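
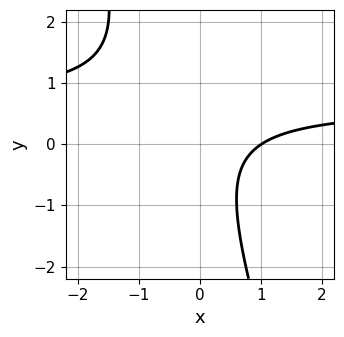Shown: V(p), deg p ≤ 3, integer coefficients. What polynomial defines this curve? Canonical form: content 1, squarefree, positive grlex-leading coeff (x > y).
3*x*y + y^2 - 2*x + 2

Degree: the shape is more complex than any degree-1 curve, so deg p = 2.
From the visible intercepts: no y-intercept at any integer in the box; it meets the x-axis at x = 1 (among the integer gridlines).
Putting this together gives p.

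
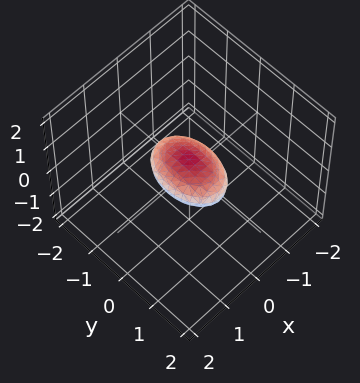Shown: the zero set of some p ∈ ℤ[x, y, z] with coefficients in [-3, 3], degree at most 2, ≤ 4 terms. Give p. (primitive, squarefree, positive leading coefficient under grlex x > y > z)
2*x^2 + y^2 + 3*z^2 - 1

First, deg p = 2. Bounded and convex; a quadric.
Then, symmetries: it's symmetric under x → −x, forcing even powers of x; it's symmetric under y → −y, forcing even powers of y; mirror symmetry z ↦ −z ⇒ only even powers of z.
Then, from the axis intercepts and sections: among the integer gridlines, it crosses the y-axis at y ∈ {-1, 1}.
Finally, together with the visible shape, these determine p as stated.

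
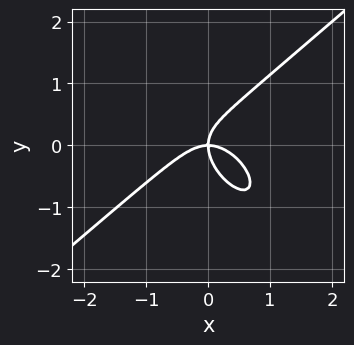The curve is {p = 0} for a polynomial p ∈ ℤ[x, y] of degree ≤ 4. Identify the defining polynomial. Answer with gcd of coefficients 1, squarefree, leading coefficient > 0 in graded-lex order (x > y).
2*x^3 - x*y^2 - 2*y^3 + 2*x*y

(a) The degree is 3 — no degree-2 curve has this shape.
(b) From the axis intercepts and sections: it crosses the x-axis at the gridline x = 0; one y-axis crossing is at y = 0.
(c) Together with the visible shape, these determine p as stated.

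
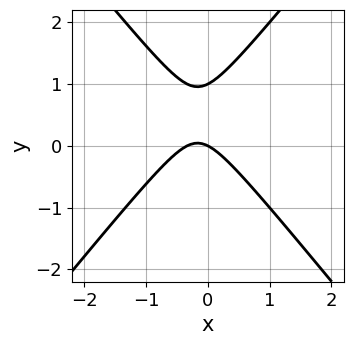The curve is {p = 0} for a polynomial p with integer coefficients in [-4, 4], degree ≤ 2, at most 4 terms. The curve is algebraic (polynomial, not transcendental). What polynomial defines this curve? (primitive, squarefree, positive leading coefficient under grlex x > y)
3*x^2 - 2*y^2 + x + 2*y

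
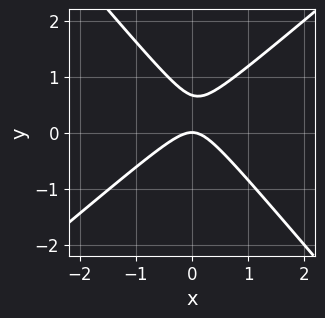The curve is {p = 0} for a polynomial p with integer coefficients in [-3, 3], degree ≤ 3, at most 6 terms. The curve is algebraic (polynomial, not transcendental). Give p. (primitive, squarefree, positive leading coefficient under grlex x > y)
deg p = 2. The shape is more complex than any degree-1 curve.
From the visible intercepts: it meets the y-axis at y = 0 (among the integer gridlines); it meets the x-axis at x = 0 (among the integer gridlines).
These observations pin down the coefficients.

3*x^2 - x*y - 3*y^2 + 2*y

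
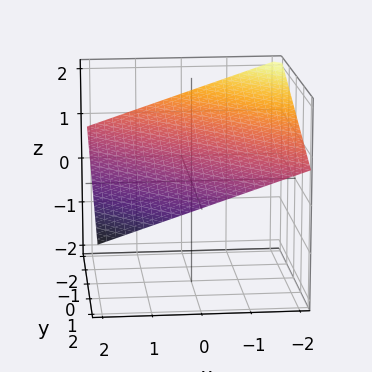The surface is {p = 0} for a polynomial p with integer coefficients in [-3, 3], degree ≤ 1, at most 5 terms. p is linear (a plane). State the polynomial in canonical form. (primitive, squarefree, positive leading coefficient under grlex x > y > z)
(a) deg p = 1. Every cross-section is a straight line — this is a plane.
(b) From the axis intercepts and sections: one y-axis crossing is at y = 2; it crosses the x-axis at the gridline x = 2.
(c) Matching integer coefficients to the picture gives p.

x + y + 3*z - 2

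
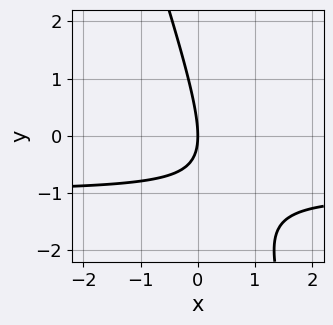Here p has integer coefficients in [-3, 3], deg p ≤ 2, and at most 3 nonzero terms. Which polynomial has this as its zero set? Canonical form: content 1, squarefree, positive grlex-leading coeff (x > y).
(a) Degree: the shape is more complex than any degree-1 curve, so deg p = 2.
(b) Reading off the gridlines: one x-axis crossing is at x = 0; it crosses the y-axis at the gridline y = 0.
(c) Matching integer coefficients to the picture gives p.

3*x*y + y^2 + 3*x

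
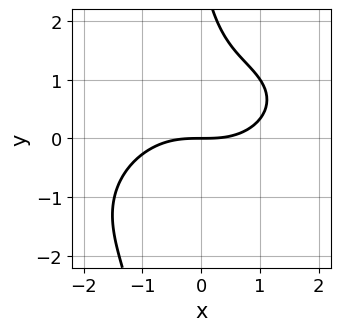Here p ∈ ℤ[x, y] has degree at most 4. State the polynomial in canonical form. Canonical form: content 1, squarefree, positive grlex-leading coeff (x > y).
x^3 - x^2*y + 2*x*y^2 + y^2 - 3*y

First, deg p = 3.
Next, from the visible intercepts: it meets the x-axis at x = 0 (among the integer gridlines); it meets the y-axis at y = 0 (among the integer gridlines).
Finally, assembling these constraints gives the stated polynomial.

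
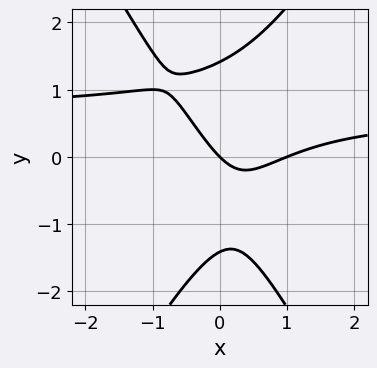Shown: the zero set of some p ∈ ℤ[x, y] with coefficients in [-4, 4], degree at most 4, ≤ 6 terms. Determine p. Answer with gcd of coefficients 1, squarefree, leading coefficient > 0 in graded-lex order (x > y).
3*x^2*y - y^3 - 2*x^2 + 2*x + 2*y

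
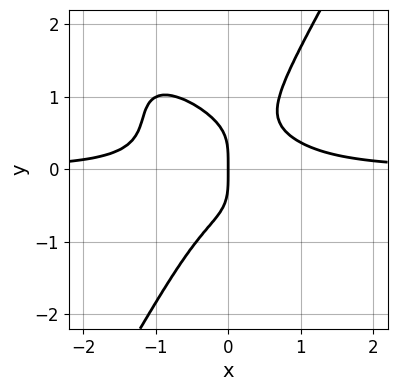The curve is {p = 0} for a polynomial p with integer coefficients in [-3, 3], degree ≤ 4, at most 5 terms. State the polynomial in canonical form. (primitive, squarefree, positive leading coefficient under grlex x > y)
First, degree: no degree-3 curve has this shape, so deg p = 4.
Then, checking where it meets the axes: one x-axis crossing is at x = 0; one y-axis crossing is at y = 0.
Finally, matching integer coefficients to the picture gives p.

2*x^3*y + 2*x^2*y^2 - y^4 - x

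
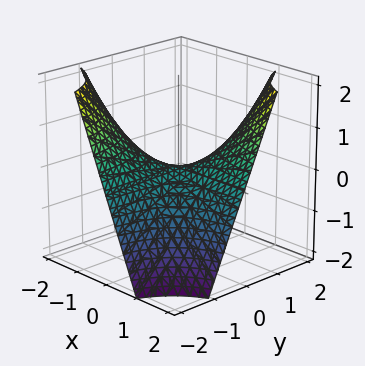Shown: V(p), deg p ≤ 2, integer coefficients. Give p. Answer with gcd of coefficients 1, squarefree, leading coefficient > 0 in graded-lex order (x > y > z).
x*y - z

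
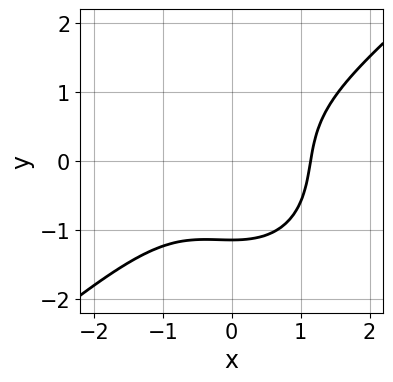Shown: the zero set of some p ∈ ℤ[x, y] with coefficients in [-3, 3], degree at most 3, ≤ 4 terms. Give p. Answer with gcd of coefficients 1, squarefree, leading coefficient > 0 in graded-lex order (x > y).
2*x^3 - x^2*y - 2*y^3 - 3

deg p = 3.
Matching integer coefficients to the picture gives p.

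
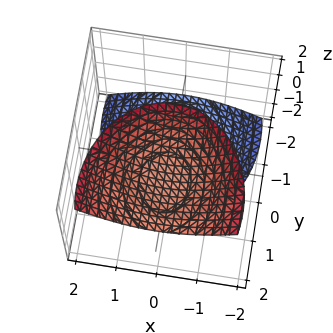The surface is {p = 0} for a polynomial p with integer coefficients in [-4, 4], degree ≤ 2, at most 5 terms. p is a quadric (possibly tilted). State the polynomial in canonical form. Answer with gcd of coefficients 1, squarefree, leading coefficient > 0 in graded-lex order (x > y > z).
I count 2 distinct pieces. Treating them together as one polynomial.
deg p = 2. The shape is more complex than any degree-1 surface.
Observable constraints: no x-intercept at any integer in the box; it misses every integer gridline on the y-axis.
Putting this together gives p.

3*x^2 + 2*y^2 - 3*y*z - 2*z^2 + 3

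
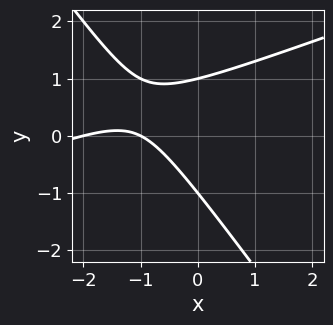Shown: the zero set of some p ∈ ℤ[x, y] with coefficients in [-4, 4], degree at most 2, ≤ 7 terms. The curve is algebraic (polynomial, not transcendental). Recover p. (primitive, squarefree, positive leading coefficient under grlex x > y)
1. Degree: no degree-1 curve has this shape, so deg p = 2.
2. Reading off the gridlines: the y-axis gridline crossings are at y ∈ {-1, 1}; among the integer gridlines, it crosses the x-axis at x ∈ {-2, -1}.
3. The integer polynomial consistent with all of this is the stated p.

x^2 - 2*x*y - 2*y^2 + 3*x + 2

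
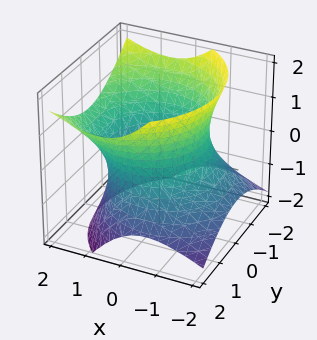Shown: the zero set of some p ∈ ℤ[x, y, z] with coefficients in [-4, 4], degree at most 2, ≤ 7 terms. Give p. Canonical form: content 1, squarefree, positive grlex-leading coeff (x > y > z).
x^2 - x*z + y^2 - z^2 - 2

First, degree: no degree-1 surface has this shape, so deg p = 2.
Then, checking where it meets the axes: the surface avoids every integer z-axis point in the box.
Finally, assembling these constraints gives the stated polynomial.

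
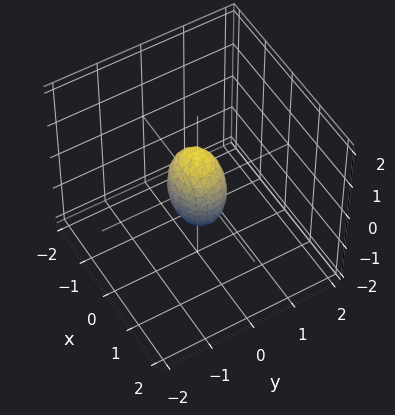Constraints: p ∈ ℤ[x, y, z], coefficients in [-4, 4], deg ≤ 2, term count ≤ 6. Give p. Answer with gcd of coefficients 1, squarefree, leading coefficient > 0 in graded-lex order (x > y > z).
2*x^2 + 3*y^2 + z^2 - 1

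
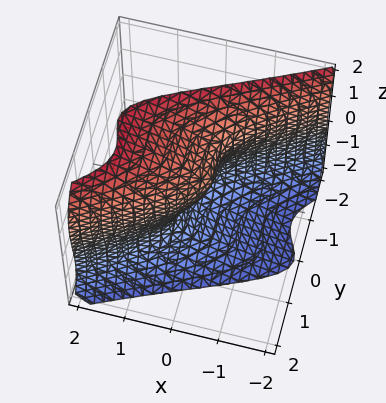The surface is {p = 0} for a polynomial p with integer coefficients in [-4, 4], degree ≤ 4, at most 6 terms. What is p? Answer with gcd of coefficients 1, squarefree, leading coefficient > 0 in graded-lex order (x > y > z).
deg p = 3. The shape is more complex than any degree-2 surface.
Observable constraints: it meets the z-axis at z = 0 (among the integer gridlines); it meets the x-axis at x = 0 (among the integer gridlines).
Matching integer coefficients to the picture gives p.

2*x*y^2 - 3*y^3 - z^3 + 3*x + 2*z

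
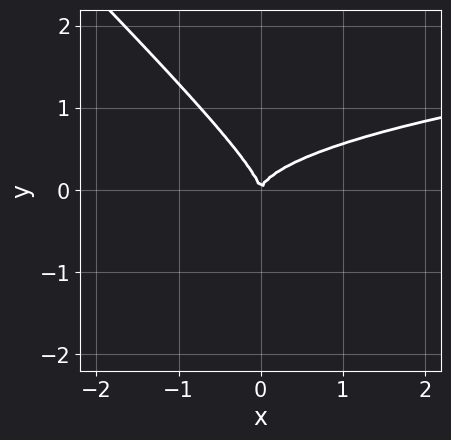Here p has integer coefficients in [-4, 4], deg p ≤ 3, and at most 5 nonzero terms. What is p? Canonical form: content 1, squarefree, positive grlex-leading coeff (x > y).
2*x*y^2 + 2*y^3 - x^2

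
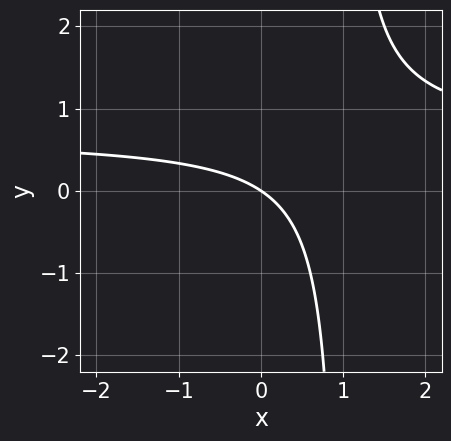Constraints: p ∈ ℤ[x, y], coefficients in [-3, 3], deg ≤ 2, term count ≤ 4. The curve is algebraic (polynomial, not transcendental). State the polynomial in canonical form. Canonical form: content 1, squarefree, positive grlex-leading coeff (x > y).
First, deg p = 2. The shape is more complex than any degree-1 curve.
Next, reading off the gridlines: one y-axis crossing is at y = 0; one x-axis crossing is at x = 0.
Finally, the integer polynomial consistent with all of this is the stated p.

3*x*y - 2*x - 3*y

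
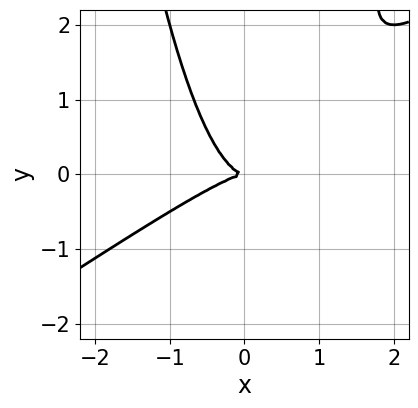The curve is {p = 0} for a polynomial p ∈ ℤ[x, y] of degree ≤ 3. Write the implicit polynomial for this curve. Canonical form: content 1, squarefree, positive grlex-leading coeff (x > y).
2*x^3 - 3*x^2*y + 2*y^2

(a) deg p = 3.
(b) Against the integer gridlines: it crosses the y-axis at the gridline y = 0; it crosses the x-axis at the gridline x = 0.
(c) These observations pin down the coefficients.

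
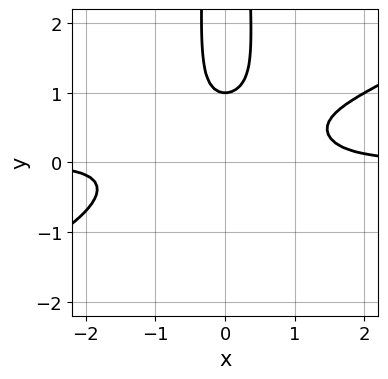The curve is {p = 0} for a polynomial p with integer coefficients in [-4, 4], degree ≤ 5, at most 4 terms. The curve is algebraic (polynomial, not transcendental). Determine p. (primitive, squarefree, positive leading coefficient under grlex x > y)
x^3*y - 2*x^2*y^2 + y - 1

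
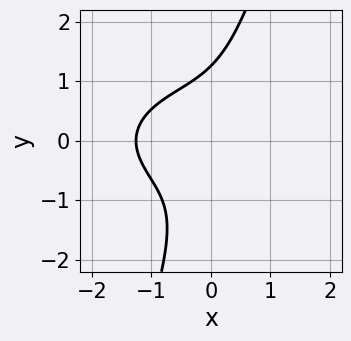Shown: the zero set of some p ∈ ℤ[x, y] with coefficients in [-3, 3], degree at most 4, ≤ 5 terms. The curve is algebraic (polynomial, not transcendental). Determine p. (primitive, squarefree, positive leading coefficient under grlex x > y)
First, the degree is 3 — no degree-2 curve has this shape.
Finally, solving for integer coefficients yields p as stated.

x^3 + 3*x*y^2 - y^3 + 2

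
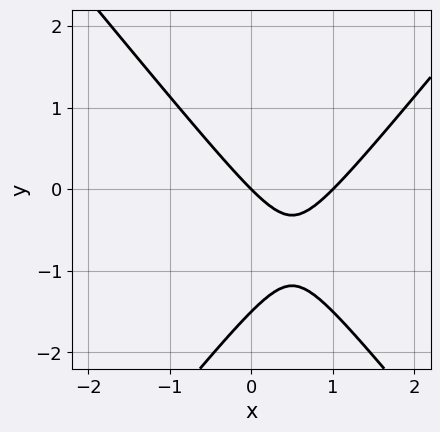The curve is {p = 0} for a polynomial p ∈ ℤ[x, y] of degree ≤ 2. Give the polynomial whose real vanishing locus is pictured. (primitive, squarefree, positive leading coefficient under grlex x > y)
3*x^2 - 2*y^2 - 3*x - 3*y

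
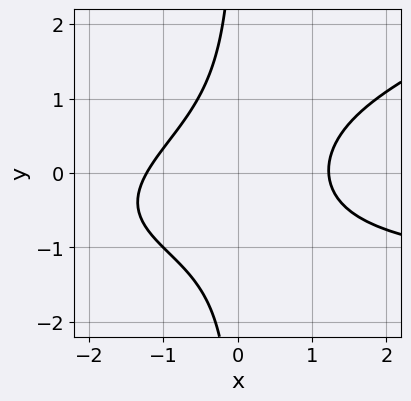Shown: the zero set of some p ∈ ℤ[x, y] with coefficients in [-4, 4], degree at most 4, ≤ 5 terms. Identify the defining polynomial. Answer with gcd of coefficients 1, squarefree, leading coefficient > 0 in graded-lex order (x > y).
(a) deg p = 3. A generic line meets the curve in up to 3 points.
(b) From the visible intercepts: the curve avoids every integer y-axis point in the box.
(c) Assembling these constraints gives the stated polynomial.

x^2*y - 3*x*y^2 + 2*x^2 - x*y - 3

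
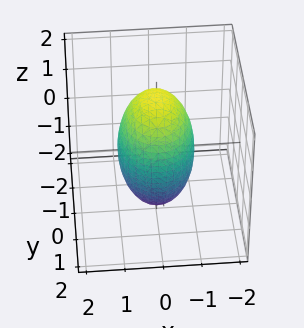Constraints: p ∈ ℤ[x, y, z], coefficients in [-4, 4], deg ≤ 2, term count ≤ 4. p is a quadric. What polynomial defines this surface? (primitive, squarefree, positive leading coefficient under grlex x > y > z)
Degree: a closed, bounded, convex surface; a quadric, so deg p = 2.
Symmetries: it's symmetric under y → −y, forcing even powers of y; it's symmetric under z → −z, forcing even powers of z; mirror symmetry x ↦ −x ⇒ only even powers of x.
Against the integer gridlines: the x-axis gridline crossings are at x ∈ {-1, 1}.
Putting this together gives p.

3*x^2 + 2*y^2 + z^2 - 3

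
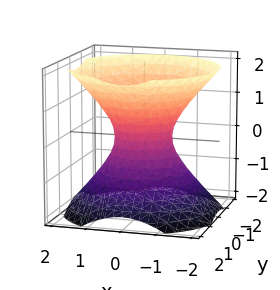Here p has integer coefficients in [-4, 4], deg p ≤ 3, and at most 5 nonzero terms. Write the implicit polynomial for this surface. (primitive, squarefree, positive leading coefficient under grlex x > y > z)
1. The degree is 2 — one connected sheet with a waist; a quadric.
2. By symmetry, the surface is invariant under rotation about z: p = q(x² + y², z); mirror symmetry z ↦ −z ⇒ only even powers of z.
3. Observable constraints: a circular section at z = -1 has radius between 1 and 2; no z-intercept at any integer in the box.
4. Fitting integer coefficients to these (and the overall shape) gives p.

3*x^2 + 3*y^2 - 3*z^2 - 2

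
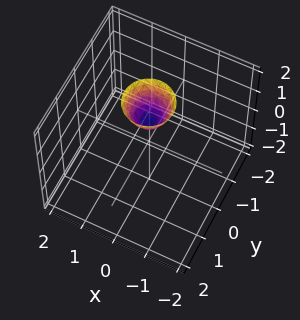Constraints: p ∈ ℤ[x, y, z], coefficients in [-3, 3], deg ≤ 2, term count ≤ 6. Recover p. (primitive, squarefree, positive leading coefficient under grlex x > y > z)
Degree: no degree-1 surface has this shape, so deg p = 2.
Symmetry: the z-axis is an axis of rotation, so x and y enter only as x² + y².
From the visible intercepts: the surface avoids every integer y-axis point in the box; the surface avoids every integer x-axis point in the box; one z-axis crossing is at z = 1.
Together with the visible shape, these determine p as stated.

2*x^2 + 2*y^2 - z + 1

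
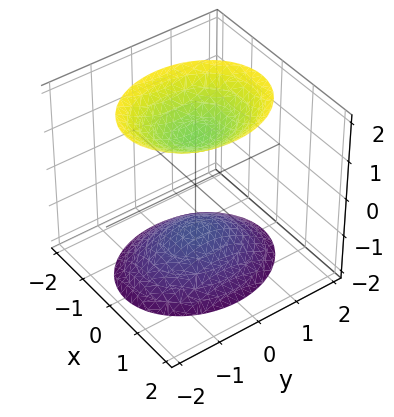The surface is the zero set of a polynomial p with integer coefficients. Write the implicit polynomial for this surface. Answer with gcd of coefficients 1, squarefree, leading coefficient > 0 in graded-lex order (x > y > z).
1. I count 2 distinct pieces. Treating them together as one polynomial.
2. The degree is 2 — two separate bowl-shaped sheets opening away from each other; a quadric.
3. Symmetries: the y ↦ −y reflection is a symmetry, so y appears only in even powers; mirror symmetry x ↦ −x ⇒ only even powers of x; mirror symmetry z ↦ −z ⇒ only even powers of z.
4. Observable constraints: the surface avoids every integer x-axis point in the box; no y-intercept at any integer in the box.
5. Solving for integer coefficients yields p as stated.

3*x^2 + 2*y^2 - 2*z^2 + 3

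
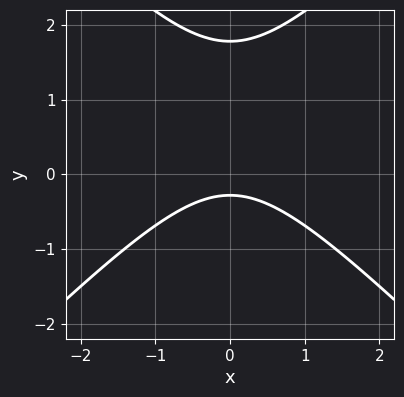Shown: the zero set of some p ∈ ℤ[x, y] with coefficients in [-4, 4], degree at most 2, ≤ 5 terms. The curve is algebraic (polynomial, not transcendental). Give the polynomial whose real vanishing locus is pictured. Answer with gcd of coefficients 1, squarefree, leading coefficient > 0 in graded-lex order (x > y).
2*x^2 - 2*y^2 + 3*y + 1

(a) The degree is 2 — the shape is more complex than any degree-1 curve.
(b) Symmetries: the x ↦ −x reflection is a symmetry, so x appears only in even powers.
(c) Reading off the gridlines: no x-intercept at any integer in the box.
(d) Putting this together gives p.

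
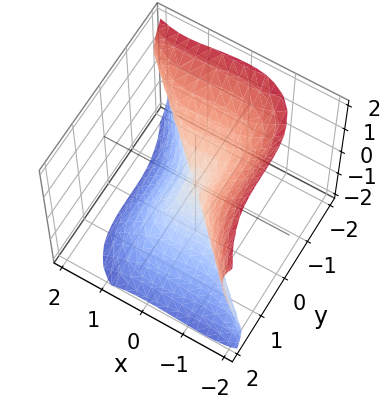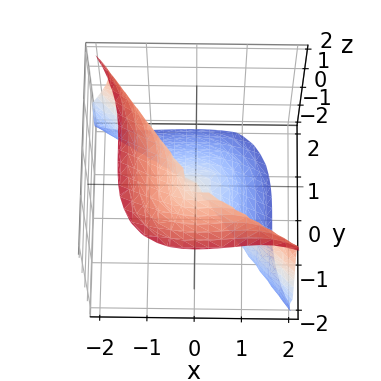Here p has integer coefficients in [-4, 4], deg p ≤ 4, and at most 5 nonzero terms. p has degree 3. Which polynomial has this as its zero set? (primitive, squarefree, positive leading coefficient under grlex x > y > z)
First, the degree is 3 — a generic line meets the surface in up to 3 points.
Then, observable constraints: it meets the x-axis at x = 0 (among the integer gridlines); one y-axis crossing is at y = 0.
Finally, putting this together gives p.

x^3 - x^2*z + y^3 + z^3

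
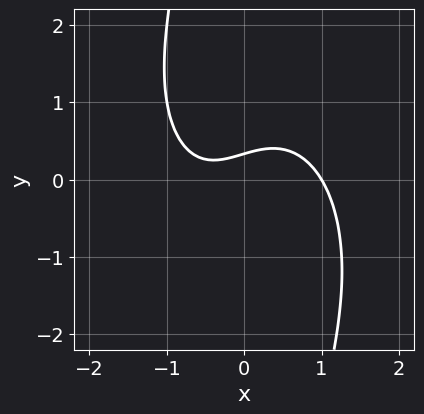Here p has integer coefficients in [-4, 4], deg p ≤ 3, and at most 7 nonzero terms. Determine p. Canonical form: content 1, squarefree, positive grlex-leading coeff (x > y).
1. deg p = 3.
2. Against the integer gridlines: one x-axis crossing is at x = 1.
3. The integer polynomial consistent with all of this is the stated p.

2*x^3 + x*y^2 - x + 3*y - 1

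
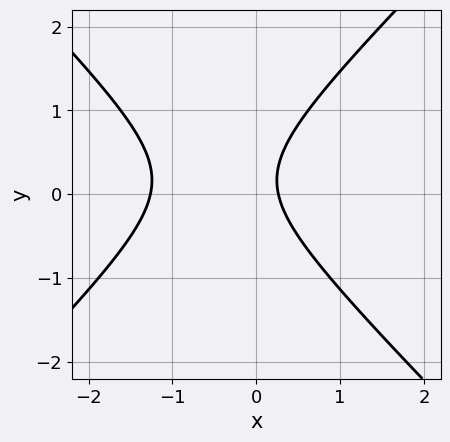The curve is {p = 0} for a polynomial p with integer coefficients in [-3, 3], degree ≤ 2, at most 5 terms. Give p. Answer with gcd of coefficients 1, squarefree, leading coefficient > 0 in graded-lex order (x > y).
3*x^2 - 3*y^2 + 3*x + y - 1

The degree is 2 — no degree-1 curve has this shape.
Against the integer gridlines: the curve avoids every integer y-axis point in the box.
Matching integer coefficients to the picture gives p.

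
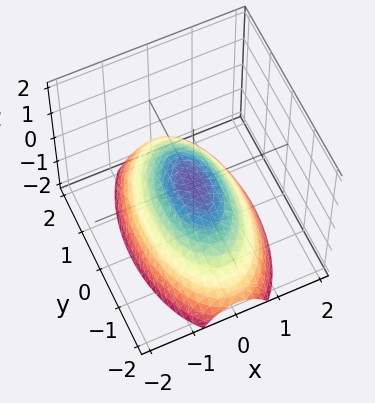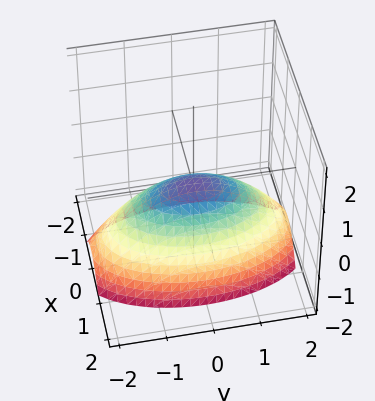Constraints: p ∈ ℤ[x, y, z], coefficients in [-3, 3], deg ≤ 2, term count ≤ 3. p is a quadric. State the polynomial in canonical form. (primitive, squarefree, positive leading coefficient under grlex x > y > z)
3*x^2 + y^2 + 3*z

Degree: a single bowl opening along one axis; a quadric, so deg p = 2.
Symmetries: it's symmetric under y → −y, forcing even powers of y; the x ↦ −x reflection is a symmetry, so x appears only in even powers.
Observable constraints: it crosses the x-axis at the gridline x = 0; one y-axis crossing is at y = 0; it meets the z-axis at z = 0 (among the integer gridlines).
Assembling these constraints gives the stated polynomial.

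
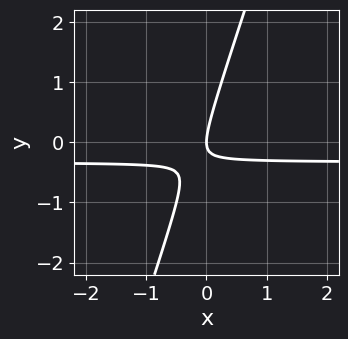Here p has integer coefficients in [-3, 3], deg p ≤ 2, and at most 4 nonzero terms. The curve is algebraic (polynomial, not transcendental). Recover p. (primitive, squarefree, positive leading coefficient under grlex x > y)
3*x*y - y^2 + x

First, degree: a generic line meets the curve in up to 2 points, so deg p = 2.
Next, from the visible intercepts: it crosses the x-axis at the gridline x = 0; it meets the y-axis at y = 0 (among the integer gridlines).
Finally, the integer polynomial consistent with all of this is the stated p.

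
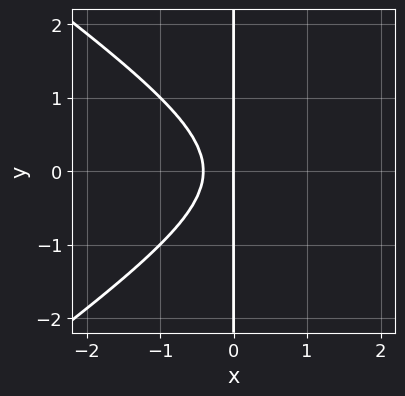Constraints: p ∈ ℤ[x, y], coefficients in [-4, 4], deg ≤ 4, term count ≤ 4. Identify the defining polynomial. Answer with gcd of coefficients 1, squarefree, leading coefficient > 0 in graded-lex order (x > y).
First, the degree is 3 — the shape is more complex than any degree-2 curve.
Next, symmetries: it's symmetric under y → −y, forcing even powers of y.
Then, reading off the gridlines: the visible y-axis segment lies entirely on the curve; one x-axis crossing is at x = 0.
Finally, the integer polynomial consistent with all of this is the stated p.

x^3 - 2*x*y^2 - 2*x^2 - x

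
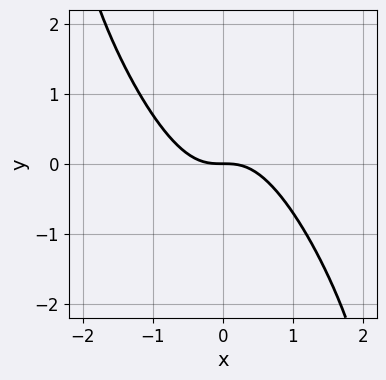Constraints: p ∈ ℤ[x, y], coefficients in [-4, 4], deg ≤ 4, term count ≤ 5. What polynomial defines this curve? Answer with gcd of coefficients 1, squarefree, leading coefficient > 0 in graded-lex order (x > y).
(a) deg p = 3. No degree-2 curve has this shape.
(b) Reading off the gridlines: one y-axis crossing is at y = 0; it crosses the x-axis at the gridline x = 0.
(c) Assembling these constraints gives the stated polynomial.

3*x^3 + 3*x^2*y + x*y^2 + 2*y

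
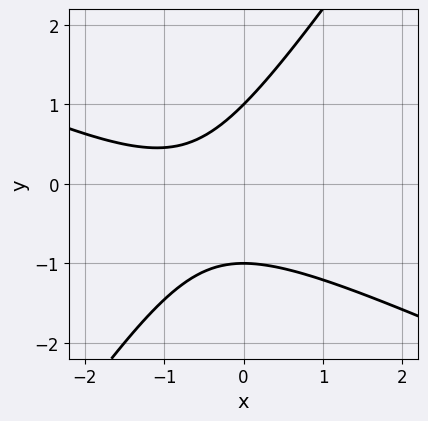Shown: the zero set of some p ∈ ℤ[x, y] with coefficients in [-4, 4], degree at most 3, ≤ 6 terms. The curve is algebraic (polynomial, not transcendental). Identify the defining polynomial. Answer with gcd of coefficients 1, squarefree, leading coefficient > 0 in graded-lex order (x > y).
2*x^2 + 3*x*y - 3*y^2 + 3*x + 3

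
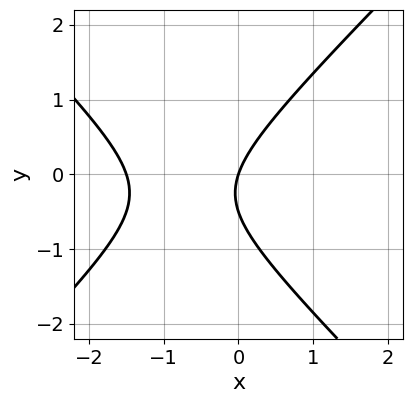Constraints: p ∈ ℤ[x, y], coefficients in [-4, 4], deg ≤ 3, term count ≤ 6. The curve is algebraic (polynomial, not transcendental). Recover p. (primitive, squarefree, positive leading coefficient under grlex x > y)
2*x^2 - 2*y^2 + 3*x - y

(a) deg p = 2. No degree-1 curve has this shape.
(b) Checking where it meets the axes: it crosses the x-axis at the gridline x = 0; it crosses the y-axis at the gridline y = 0.
(c) These observations pin down the coefficients.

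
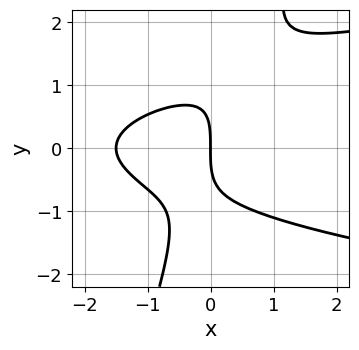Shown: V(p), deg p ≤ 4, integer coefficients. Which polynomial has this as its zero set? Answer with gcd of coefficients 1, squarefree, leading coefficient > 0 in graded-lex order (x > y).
3*x*y^2 - y^3 - 2*x^2 - 3*x

1. The degree is 3 — a generic line meets the curve in up to 3 points.
2. From the axis intercepts and sections: it meets the y-axis at y = 0 (among the integer gridlines); it crosses the x-axis at the gridline x = 0.
3. Solving for integer coefficients yields p as stated.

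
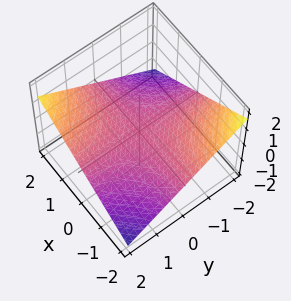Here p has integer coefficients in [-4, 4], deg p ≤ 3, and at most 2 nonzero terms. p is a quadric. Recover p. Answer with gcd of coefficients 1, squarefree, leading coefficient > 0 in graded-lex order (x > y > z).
First, the degree is 2 — a hyperbolic paraboloid; a quadric.
Then, observable constraints: one z-axis crossing is at z = 0; every point of the y-axis in the box is on the surface.
Finally, these observations pin down the coefficients. Check: (-1, 0, 0) on the x-axis lies on the surface, and p(-1, 0, 0) = 0. ✓

x*y - 3*z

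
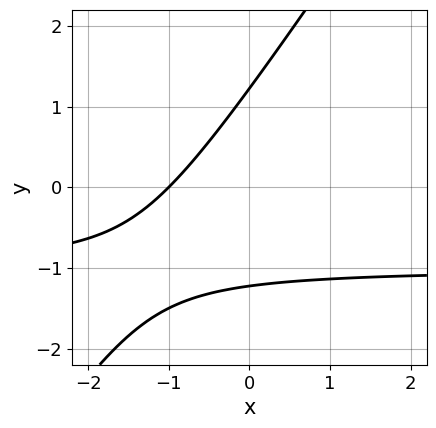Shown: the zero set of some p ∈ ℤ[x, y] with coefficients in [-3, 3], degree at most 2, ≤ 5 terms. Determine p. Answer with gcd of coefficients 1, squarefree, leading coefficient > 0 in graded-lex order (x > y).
3*x*y - 2*y^2 + 3*x + 3

1. Degree: no degree-1 curve has this shape, so deg p = 2.
2. Observable constraints: it crosses the x-axis at the gridline x = -1.
3. Together with the visible shape, these determine p as stated.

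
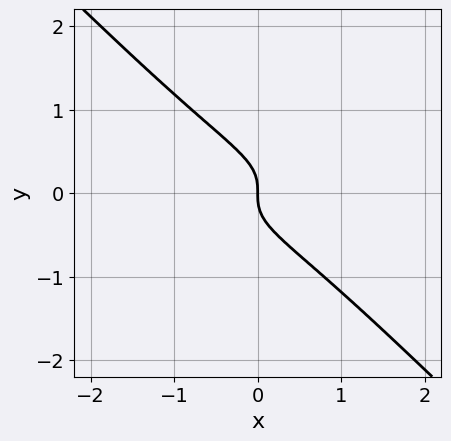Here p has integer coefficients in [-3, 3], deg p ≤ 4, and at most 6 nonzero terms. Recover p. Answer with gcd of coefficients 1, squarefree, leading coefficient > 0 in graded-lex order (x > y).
deg p = 3.
Checking where it meets the axes: it meets the y-axis at y = 0 (among the integer gridlines); it meets the x-axis at x = 0 (among the integer gridlines).
The integer polynomial consistent with all of this is the stated p.

x^2*y - 2*x*y^2 - 3*y^3 - x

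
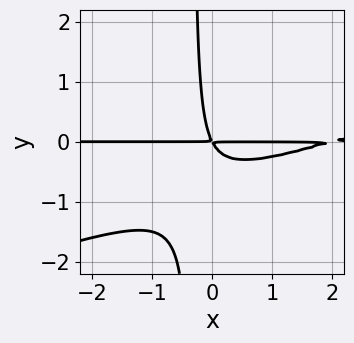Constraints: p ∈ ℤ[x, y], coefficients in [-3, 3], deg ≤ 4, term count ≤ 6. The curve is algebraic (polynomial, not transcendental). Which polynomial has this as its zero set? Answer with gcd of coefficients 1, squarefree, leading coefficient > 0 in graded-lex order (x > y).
x^2*y - 3*x*y^2 - 2*x*y - y^2

1. deg p = 3. The shape is more complex than any degree-2 curve.
2. From the axis intercepts and sections: the visible x-axis segment lies entirely on the curve.
3. These observations pin down the coefficients.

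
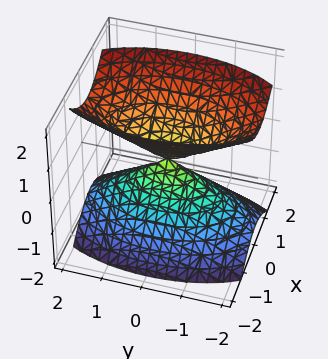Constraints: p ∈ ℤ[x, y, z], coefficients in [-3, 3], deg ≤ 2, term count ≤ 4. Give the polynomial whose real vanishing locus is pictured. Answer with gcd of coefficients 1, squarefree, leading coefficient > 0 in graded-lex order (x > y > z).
First, the picture has 2 separate pieces. Treating them together as one polynomial.
Then, deg p = 2. Two nappes meeting at a single point; a quadric.
Then, symmetries: mirror symmetry y ↦ −y ⇒ only even powers of y; the x ↦ −x reflection is a symmetry, so x appears only in even powers; the z ↦ −z reflection is a symmetry, so z appears only in even powers.
Next, reading off the gridlines: one y-axis crossing is at y = 0; one x-axis crossing is at x = 0; it crosses the z-axis at the gridline z = 0.
Finally, the integer polynomial consistent with all of this is the stated p.

3*x^2 + y^2 - 2*z^2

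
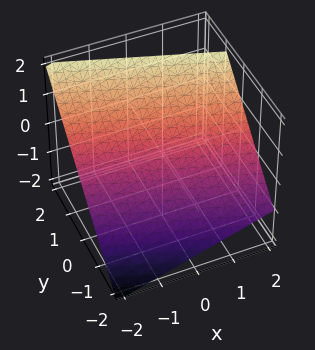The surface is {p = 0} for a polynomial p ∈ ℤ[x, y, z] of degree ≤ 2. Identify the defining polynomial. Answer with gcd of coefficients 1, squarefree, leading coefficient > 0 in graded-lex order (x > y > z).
x + 3*y - 3*z + 2

deg p = 1. The surface is flat (a plane).
Checking where it meets the axes: it meets the x-axis at x = -2 (among the integer gridlines).
Fitting integer coefficients to these (and the overall shape) gives p.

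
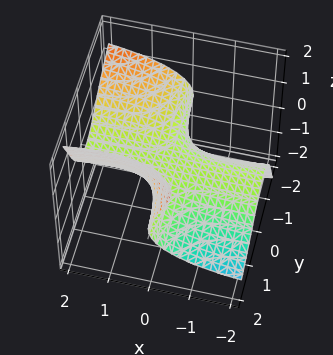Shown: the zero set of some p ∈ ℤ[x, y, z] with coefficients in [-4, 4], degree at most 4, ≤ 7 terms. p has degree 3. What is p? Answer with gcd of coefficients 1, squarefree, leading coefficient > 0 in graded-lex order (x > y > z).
deg p = 3. The shape is more complex than any degree-2 surface.
From the visible intercepts: the visible y-axis segment lies entirely on the surface; one z-axis crossing is at z = 0; every point of the x-axis in the box is on the surface.
Matching integer coefficients to the picture gives p.

x^2*z - 2*x*y^2 - 3*y*z^2 + 2*z^3 + 2*z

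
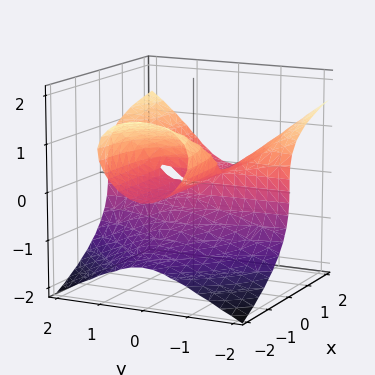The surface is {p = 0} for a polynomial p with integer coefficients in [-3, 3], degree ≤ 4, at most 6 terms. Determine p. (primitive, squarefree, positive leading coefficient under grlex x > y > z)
2*x*y^2 - 3*z^3 - 3*x*z + z^2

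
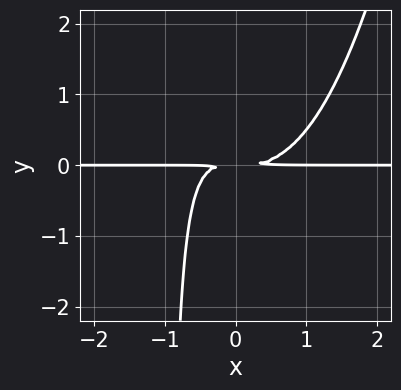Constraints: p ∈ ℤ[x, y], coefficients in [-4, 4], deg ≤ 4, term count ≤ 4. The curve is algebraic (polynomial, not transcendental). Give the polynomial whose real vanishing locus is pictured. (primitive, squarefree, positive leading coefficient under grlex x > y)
x^3*y - x*y^2 - y^2

(a) deg p = 4.
(b) Checking where it meets the axes: every point of the x-axis in the box is on the curve.
(c) Matching integer coefficients to the picture gives p.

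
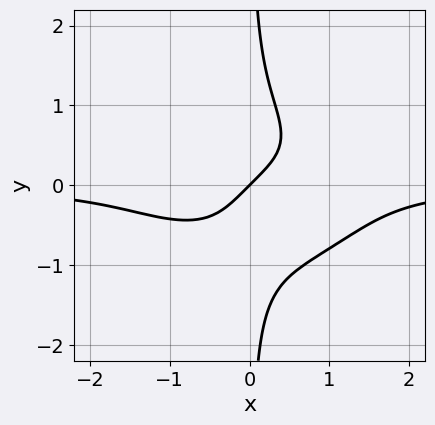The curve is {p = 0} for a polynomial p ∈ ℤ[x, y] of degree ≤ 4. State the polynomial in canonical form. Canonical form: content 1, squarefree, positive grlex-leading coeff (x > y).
First, deg p = 4. The shape is more complex than any degree-3 curve.
Next, observable constraints: it crosses the x-axis at the gridline x = 0; it crosses the y-axis at the gridline y = 0.
Finally, solving for integer coefficients yields p as stated.

x^3*y + 2*x*y^3 + x - y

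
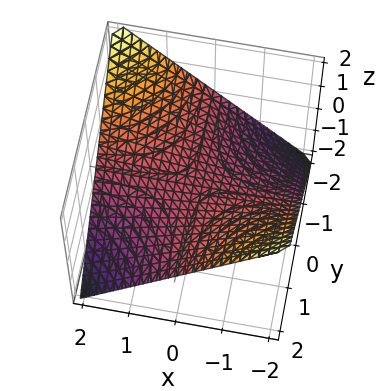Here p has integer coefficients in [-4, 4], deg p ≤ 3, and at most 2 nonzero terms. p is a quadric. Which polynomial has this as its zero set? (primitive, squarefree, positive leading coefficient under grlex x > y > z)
x*y + 2*z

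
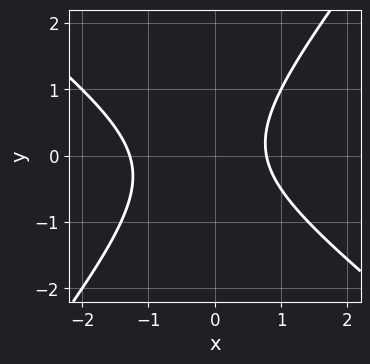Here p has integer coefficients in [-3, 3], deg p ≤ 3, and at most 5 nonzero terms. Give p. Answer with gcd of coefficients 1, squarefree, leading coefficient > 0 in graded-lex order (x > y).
2*x^2 + x*y - 2*y^2 + x - 2

First, the degree is 2 — a generic line meets the curve in up to 2 points.
Next, from the axis intercepts and sections: the curve avoids every integer y-axis point in the box.
Finally, fitting integer coefficients to these (and the overall shape) gives p.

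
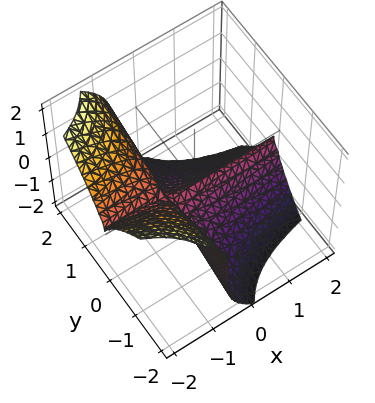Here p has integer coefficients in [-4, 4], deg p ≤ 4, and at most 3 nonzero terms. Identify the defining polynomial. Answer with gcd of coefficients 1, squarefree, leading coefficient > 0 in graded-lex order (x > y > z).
3*x*y^2 + z^3 + 2*y^2

(a) The degree is 3 — no degree-2 surface has this shape.
(b) Reading off the gridlines: one y-axis crossing is at y = 0; it crosses the z-axis at the gridline z = 0; every point of the x-axis in the box is on the surface.
(c) Together with the visible shape, these determine p as stated.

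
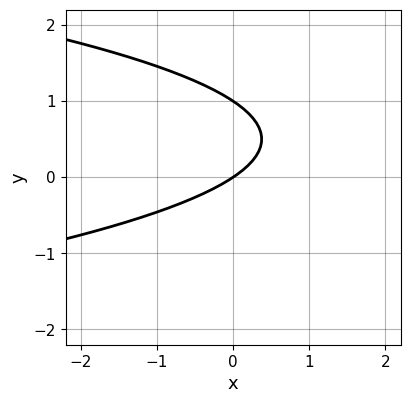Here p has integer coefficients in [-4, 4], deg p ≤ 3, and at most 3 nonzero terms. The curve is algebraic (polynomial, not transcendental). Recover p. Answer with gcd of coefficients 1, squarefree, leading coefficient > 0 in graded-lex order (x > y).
3*y^2 + 2*x - 3*y

(a) The degree is 2 — a generic line meets the curve in up to 2 points.
(b) Reading off the gridlines: one x-axis crossing is at x = 0; the y-axis gridline crossings are at y ∈ {0, 1}.
(c) Putting this together gives p.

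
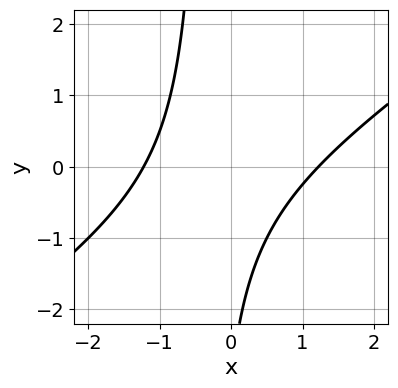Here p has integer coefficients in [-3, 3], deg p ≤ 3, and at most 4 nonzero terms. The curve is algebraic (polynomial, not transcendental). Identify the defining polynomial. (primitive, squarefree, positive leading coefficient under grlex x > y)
(a) The degree is 2 — a generic line meets the curve in up to 2 points.
(b) From the axis intercepts and sections: no y-intercept at any integer in the box.
(c) Matching integer coefficients to the picture gives p.

2*x^2 - 3*x*y - y - 3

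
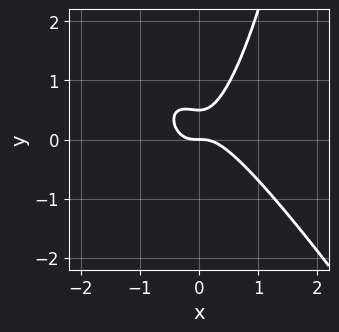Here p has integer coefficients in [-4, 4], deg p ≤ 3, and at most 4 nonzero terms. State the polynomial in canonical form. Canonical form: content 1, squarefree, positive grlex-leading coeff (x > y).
3*x^3 + 2*x^2*y - 2*y^2 + y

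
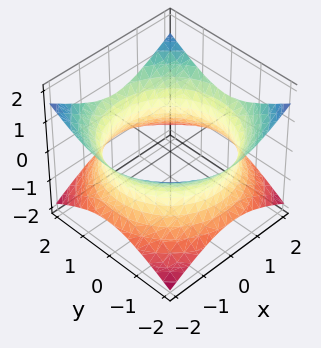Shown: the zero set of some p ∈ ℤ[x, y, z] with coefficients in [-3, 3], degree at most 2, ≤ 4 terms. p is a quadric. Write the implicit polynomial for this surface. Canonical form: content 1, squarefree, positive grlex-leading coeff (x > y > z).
x^2 + y^2 - 2*z^2 - 3

deg p = 2. An hourglass — one-sheet hyperboloid; a quadric.
Symmetries: rotational symmetry about the z-axis ⇒ p depends on x, y only through x² + y²; mirror symmetry z ↦ −z ⇒ only even powers of z.
From the axis intercepts and sections: the surface avoids every integer z-axis point in the box; a circular section at z = 0 has radius between 1 and 2.
Assembling these constraints gives the stated polynomial.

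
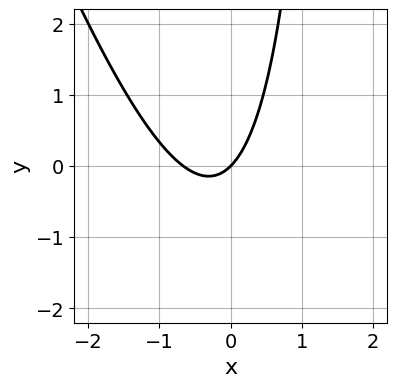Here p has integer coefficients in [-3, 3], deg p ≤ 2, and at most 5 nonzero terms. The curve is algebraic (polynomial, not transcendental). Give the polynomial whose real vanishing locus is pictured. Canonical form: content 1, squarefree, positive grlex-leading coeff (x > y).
3*x^2 + x*y + 2*x - 2*y

(a) Degree: a generic line meets the curve in up to 2 points, so deg p = 2.
(b) Reading off the gridlines: it meets the x-axis at x = 0 (among the integer gridlines); it meets the y-axis at y = 0 (among the integer gridlines).
(c) Fitting integer coefficients to these (and the overall shape) gives p.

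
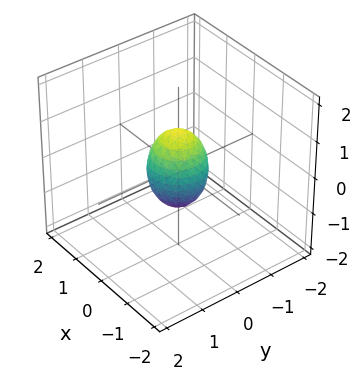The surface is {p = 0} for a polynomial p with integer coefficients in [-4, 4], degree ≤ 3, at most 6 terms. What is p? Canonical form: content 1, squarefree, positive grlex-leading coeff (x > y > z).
First, the degree is 2 — bounded and convex; a quadric.
Next, symmetries: rotational symmetry about the z-axis ⇒ p depends on x, y only through x² + y²; mirror symmetry z ↦ −z ⇒ only even powers of z.
Then, against the integer gridlines: the z-axis gridline crossings are at z ∈ {-1, 1}; a circular section at z = 0 has radius between 0 and 1.
Finally, together with the visible shape, these determine p as stated.

2*x^2 + 2*y^2 + z^2 - 1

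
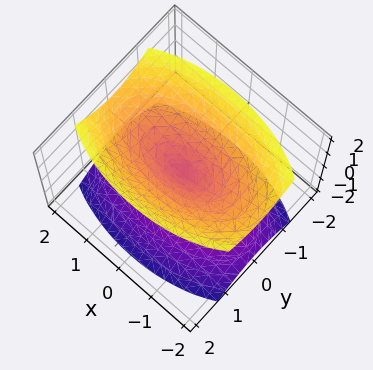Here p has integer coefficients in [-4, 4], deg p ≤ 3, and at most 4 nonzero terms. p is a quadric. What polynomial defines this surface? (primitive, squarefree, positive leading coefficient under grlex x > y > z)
1. The picture has 2 separate pieces. They look like related sheets of one shape, so recover p as a whole.
2. Degree: two nappes meeting at a single point; a quadric, so deg p = 2.
3. Symmetries: the z ↦ −z reflection is a symmetry, so z appears only in even powers; it's symmetric under x → −x, forcing even powers of x; it's symmetric under y → −y, forcing even powers of y.
4. Checking where it meets the axes: it crosses the y-axis at the gridline y = 0; one x-axis crossing is at x = 0.
5. Solving for integer coefficients yields p as stated.

x^2 + 3*y^2 - 2*z^2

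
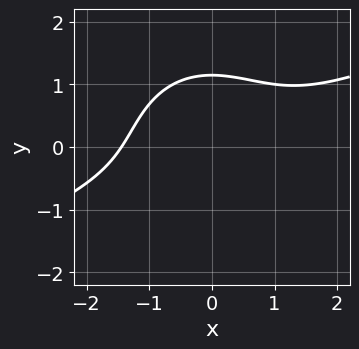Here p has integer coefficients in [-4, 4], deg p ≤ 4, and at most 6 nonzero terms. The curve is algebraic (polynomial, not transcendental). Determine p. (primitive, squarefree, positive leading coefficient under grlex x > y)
First, deg p = 3. No degree-2 curve has this shape.
Finally, putting this together gives p.

x^3 - 2*x^2*y - 2*y^3 + 3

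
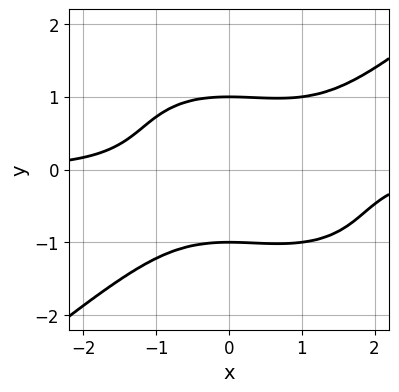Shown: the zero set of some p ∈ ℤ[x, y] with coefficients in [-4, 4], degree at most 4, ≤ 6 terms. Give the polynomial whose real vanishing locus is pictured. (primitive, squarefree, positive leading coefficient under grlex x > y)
x^3*y - 2*y^4 - x^2*y + 2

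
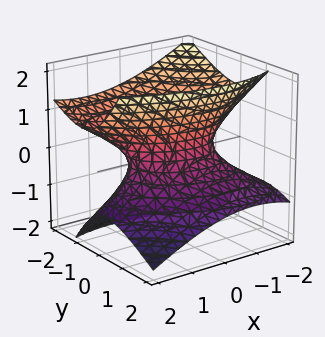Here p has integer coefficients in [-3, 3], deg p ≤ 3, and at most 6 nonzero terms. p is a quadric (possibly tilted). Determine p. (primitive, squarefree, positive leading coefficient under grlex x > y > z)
x^2 + x*y + 2*y^2 + 2*y*z - 2*z^2 - 1

deg p = 2. The shape is more complex than any degree-1 surface.
Observable constraints: it misses every integer gridline on the z-axis; among the integer gridlines, it crosses the x-axis at x ∈ {-1, 1}.
Together with the visible shape, these determine p as stated.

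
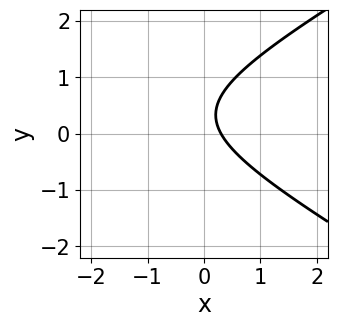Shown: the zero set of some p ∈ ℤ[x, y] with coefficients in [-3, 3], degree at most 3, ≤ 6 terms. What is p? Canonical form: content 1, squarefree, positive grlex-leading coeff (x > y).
Degree: the shape is more complex than any degree-1 curve, so deg p = 2.
From the axis intercepts and sections: no y-intercept at any integer in the box.
Matching integer coefficients to the picture gives p.

x^2 - 3*y^2 + 3*x + 2*y - 1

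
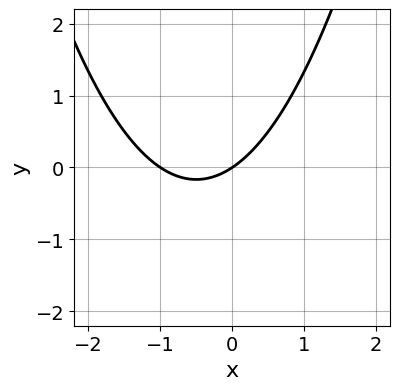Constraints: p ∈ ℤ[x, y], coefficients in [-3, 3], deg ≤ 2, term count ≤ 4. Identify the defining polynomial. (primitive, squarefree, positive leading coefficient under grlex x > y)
1. The degree is 2 — the shape is more complex than any degree-1 curve.
2. Observable constraints: it crosses the y-axis at the gridline y = 0; among the integer gridlines, it crosses the x-axis at x ∈ {-1, 0}.
3. Matching integer coefficients to the picture gives p.

2*x^2 + 2*x - 3*y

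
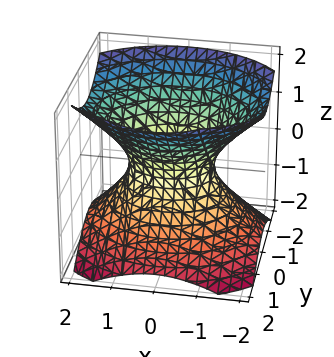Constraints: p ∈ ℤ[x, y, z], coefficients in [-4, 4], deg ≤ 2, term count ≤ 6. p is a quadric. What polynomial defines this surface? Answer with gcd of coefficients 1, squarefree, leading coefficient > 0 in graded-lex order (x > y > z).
The degree is 2 — an hourglass — one-sheet hyperboloid; a quadric.
Symmetries: mirror symmetry y ↦ −y ⇒ only even powers of y; mirror symmetry z ↦ −z ⇒ only even powers of z; it's symmetric under x → −x, forcing even powers of x.
Reading off the gridlines: no z-intercept at any integer in the box; the x-axis gridline crossings are at x ∈ {-1, 1}.
Matching integer coefficients to the picture gives p.

2*x^2 + 3*y^2 - 3*z^2 - 2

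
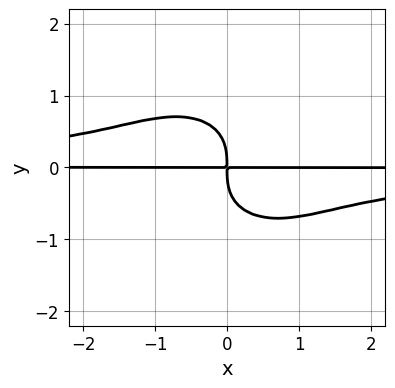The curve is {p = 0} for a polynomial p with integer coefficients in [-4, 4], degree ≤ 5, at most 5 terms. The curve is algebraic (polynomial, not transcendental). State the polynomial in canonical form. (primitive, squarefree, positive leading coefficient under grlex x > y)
x^2*y^2 + y^4 + x*y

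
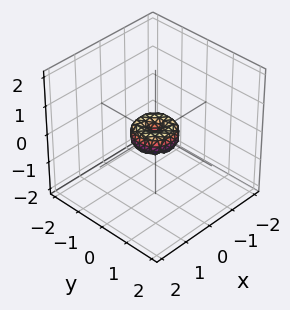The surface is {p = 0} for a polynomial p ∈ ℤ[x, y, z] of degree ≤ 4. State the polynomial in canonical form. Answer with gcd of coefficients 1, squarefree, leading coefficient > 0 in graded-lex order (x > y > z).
First, degree: a generic line meets the surface in up to 4 points, so deg p = 4.
Then, symmetries: the surface is invariant under rotation about z: p = q(x² + y², z).
Then, from the axis intercepts and sections: one z-axis crossing is at z = 0; one x-axis crossing is at x = 0; it crosses the y-axis at the gridline y = 0.
Finally, assembling these constraints gives the stated polynomial.

2*x^4 + 4*x^2*y^2 + 2*y^4 - x^2 - y^2 + z^2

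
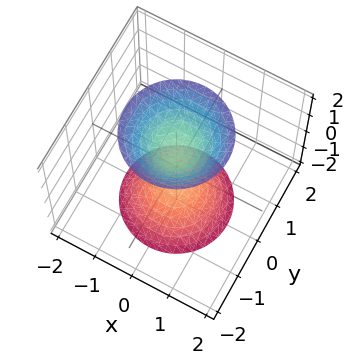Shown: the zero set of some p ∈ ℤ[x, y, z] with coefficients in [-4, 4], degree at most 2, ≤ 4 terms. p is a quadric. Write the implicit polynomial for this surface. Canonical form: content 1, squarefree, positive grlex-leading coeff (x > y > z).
2*x^2 + 2*y^2 - z^2 + 1

1. There are 2 components. They look like related sheets of one shape, so recover p as a whole.
2. The degree is 2 — two separate bowl-shaped sheets opening away from each other; a quadric.
3. Symmetries: the z ↦ −z reflection is a symmetry, so z appears only in even powers; the z-axis is an axis of rotation, so x and y enter only as x² + y².
4. Reading off the gridlines: among the integer gridlines, it crosses the z-axis at z ∈ {-1, 1}; no y-intercept at any integer in the box; a circular section at z = -2 has radius between 1 and 2; no x-intercept at any integer in the box.
5. These observations pin down the coefficients.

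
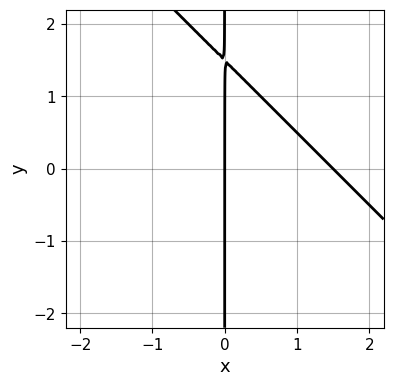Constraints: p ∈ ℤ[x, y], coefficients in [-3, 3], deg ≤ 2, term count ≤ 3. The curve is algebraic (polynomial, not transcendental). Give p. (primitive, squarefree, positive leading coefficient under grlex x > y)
First, degree: the shape is more complex than any degree-1 curve, so deg p = 2.
Next, from the axis intercepts and sections: every point of the y-axis in the box is on the curve; it crosses the x-axis at the gridline x = 0.
Finally, the integer polynomial consistent with all of this is the stated p.

2*x^2 + 2*x*y - 3*x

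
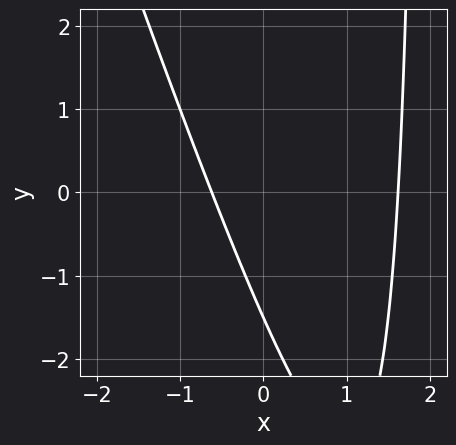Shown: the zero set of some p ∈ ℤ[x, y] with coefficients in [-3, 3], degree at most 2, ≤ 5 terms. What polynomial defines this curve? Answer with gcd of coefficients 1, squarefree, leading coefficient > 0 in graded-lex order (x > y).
Degree: the shape is more complex than any degree-1 curve, so deg p = 2.
Matching integer coefficients to the picture gives p.

3*x^2 + x*y - 3*x - 2*y - 3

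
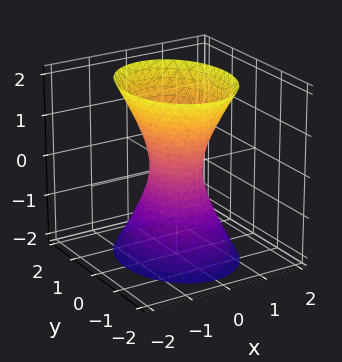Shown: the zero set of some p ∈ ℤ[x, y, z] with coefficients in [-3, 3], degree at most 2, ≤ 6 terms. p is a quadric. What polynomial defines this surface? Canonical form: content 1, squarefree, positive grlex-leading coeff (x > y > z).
(a) deg p = 2. One connected sheet with a waist; a quadric.
(b) Symmetries: the z ↦ −z reflection is a symmetry, so z appears only in even powers; it's symmetric under y → −y, forcing even powers of y; it's symmetric under x → −x, forcing even powers of x.
(c) From the visible intercepts: the surface avoids every integer z-axis point in the box.
(d) Putting this together gives p.

3*x^2 + 2*y^2 - z^2 - 1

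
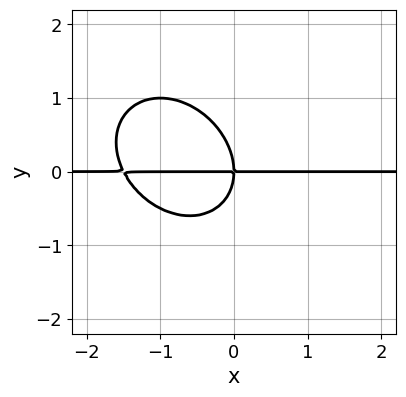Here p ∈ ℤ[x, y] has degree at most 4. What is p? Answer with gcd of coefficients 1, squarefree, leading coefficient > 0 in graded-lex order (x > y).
1. deg p = 3.
2. Reading off the gridlines: the visible x-axis segment lies entirely on the curve; one y-axis crossing is at y = 0.
3. Fitting integer coefficients to these (and the overall shape) gives p.

2*x^2*y + x*y^2 + 2*y^3 + 3*x*y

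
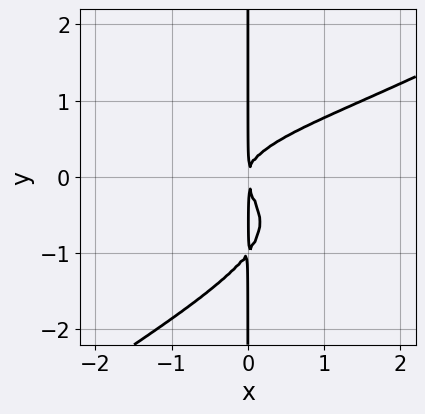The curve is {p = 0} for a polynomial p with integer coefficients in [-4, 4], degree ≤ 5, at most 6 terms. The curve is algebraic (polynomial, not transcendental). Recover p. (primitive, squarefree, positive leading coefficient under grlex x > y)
2*x^2*y^2 - 3*x*y^3 - 3*x*y^2 + 2*x^2

The degree is 4 — a generic line meets the curve in up to 4 points.
From the visible intercepts: every point of the y-axis in the box is on the curve.
The integer polynomial consistent with all of this is the stated p.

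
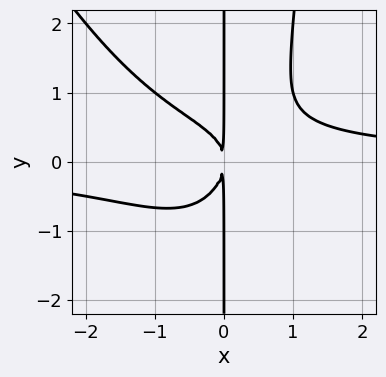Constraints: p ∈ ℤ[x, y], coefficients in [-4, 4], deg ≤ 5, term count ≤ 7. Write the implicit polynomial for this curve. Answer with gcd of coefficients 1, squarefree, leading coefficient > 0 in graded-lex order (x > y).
2*x^3*y + x^2*y^2 + x^2*y - 2*x*y^2 - 2*x^2

deg p = 4.
Reading off the gridlines: the visible y-axis segment lies entirely on the curve.
Matching integer coefficients to the picture gives p.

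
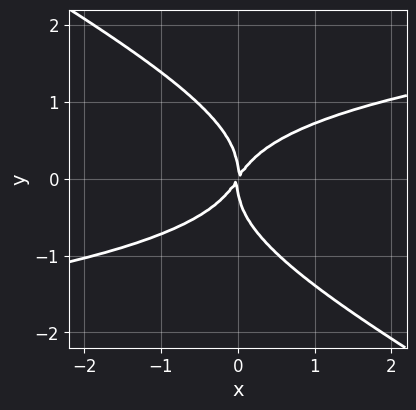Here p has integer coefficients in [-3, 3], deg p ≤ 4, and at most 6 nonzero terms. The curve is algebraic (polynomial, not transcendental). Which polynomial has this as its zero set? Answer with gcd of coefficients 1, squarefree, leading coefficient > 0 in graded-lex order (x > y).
First, the degree is 4 — no degree-3 curve has this shape.
Next, observable constraints: one y-axis crossing is at y = 0; it crosses the x-axis at the gridline x = 0.
Finally, fitting integer coefficients to these (and the overall shape) gives p.

2*x*y^3 + 3*y^4 - 3*x^2 + 2*x*y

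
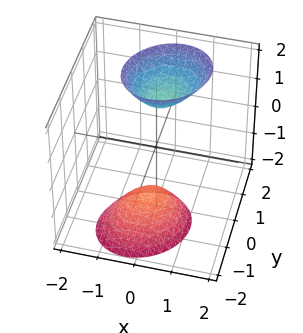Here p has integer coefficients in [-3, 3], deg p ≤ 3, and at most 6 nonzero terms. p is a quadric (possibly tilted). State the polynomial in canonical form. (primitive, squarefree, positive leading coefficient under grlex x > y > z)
3*x^2 - x*y + 3*y^2 - 2*y*z - z^2 + 2

There are 2 components.
deg p = 2.
Reading off the gridlines: the surface avoids every integer y-axis point in the box; the surface avoids every integer x-axis point in the box.
Putting this together gives p.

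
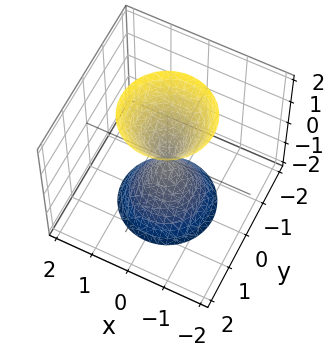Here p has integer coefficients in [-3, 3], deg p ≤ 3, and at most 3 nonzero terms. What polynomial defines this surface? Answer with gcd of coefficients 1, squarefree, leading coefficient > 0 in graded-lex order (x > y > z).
3*x^2 + 3*y^2 - z^2

The picture has 2 separate pieces. They look like related sheets of one shape, so recover p as a whole.
deg p = 2. A double cone through the origin; a quadric.
Symmetries: mirror symmetry z ↦ −z ⇒ only even powers of z; the z-axis is an axis of rotation, so x and y enter only as x² + y².
From the axis intercepts and sections: a circular section at z = -2 has radius between 1 and 2; one z-axis crossing is at z = 0; it crosses the y-axis at the gridline y = 0.
Assembling these constraints gives the stated polynomial.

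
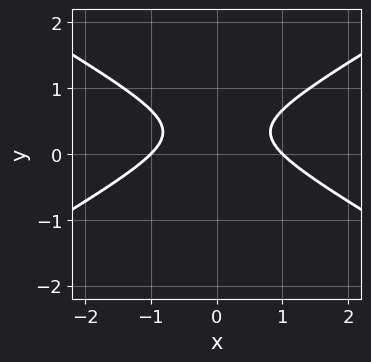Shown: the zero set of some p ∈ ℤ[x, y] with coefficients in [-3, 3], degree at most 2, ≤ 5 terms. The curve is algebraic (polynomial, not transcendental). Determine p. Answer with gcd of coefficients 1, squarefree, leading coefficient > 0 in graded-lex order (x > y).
x^2 - 3*y^2 + 2*y - 1

deg p = 2.
Symmetries: the x ↦ −x reflection is a symmetry, so x appears only in even powers.
Reading off the gridlines: among the integer gridlines, it crosses the x-axis at x ∈ {-1, 1}; the curve avoids every integer y-axis point in the box.
Matching integer coefficients to the picture gives p.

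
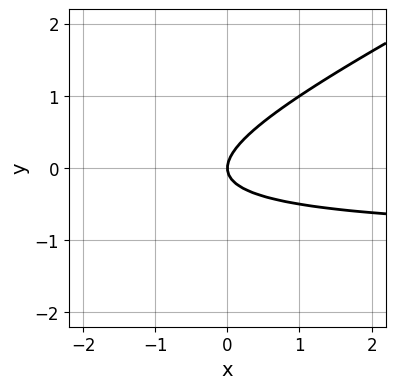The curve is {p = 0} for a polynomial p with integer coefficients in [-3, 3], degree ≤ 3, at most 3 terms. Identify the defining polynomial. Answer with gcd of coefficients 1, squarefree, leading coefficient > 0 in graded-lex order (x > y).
x*y - 2*y^2 + x

Degree: the shape is more complex than any degree-1 curve, so deg p = 2.
From the visible intercepts: one y-axis crossing is at y = 0; it crosses the x-axis at the gridline x = 0.
Solving for integer coefficients yields p as stated.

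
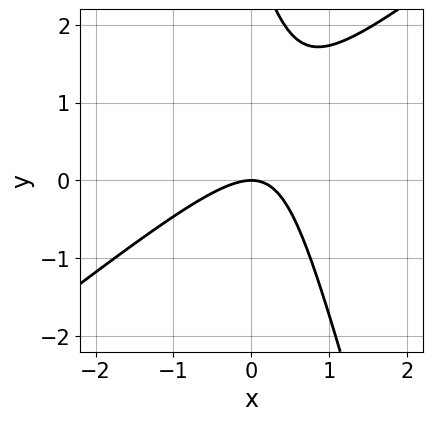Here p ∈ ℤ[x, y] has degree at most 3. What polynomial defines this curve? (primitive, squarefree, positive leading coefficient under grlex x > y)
(a) Degree: no degree-1 curve has this shape, so deg p = 2.
(b) Reading off the gridlines: it crosses the y-axis at the gridline y = 0; it meets the x-axis at x = 0 (among the integer gridlines).
(c) Together with the visible shape, these determine p as stated.

3*x^2 - 3*x*y - y^2 + 3*y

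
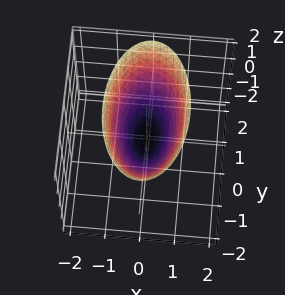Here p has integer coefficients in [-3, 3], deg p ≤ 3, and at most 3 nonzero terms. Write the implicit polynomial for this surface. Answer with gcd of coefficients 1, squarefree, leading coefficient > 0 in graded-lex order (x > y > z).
3*x^2 + y^2 - 2*z

(a) deg p = 2. A paraboloid; a quadric.
(b) Symmetries: mirror symmetry y ↦ −y ⇒ only even powers of y; mirror symmetry x ↦ −x ⇒ only even powers of x.
(c) Reading off the gridlines: it meets the z-axis at z = 0 (among the integer gridlines); it crosses the x-axis at the gridline x = 0; it meets the y-axis at y = 0 (among the integer gridlines).
(d) Putting this together gives p.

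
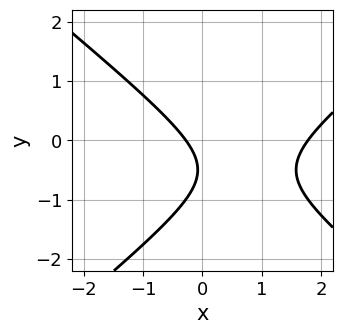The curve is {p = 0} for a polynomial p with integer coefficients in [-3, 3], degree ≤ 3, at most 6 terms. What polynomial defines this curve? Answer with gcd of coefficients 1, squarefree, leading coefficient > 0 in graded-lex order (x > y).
1. Degree: the shape is more complex than any degree-1 curve, so deg p = 2.
2. From the axis intercepts and sections: no y-intercept at any integer in the box.
3. The integer polynomial consistent with all of this is the stated p.

2*x^2 - 3*y^2 - 3*x - 3*y - 1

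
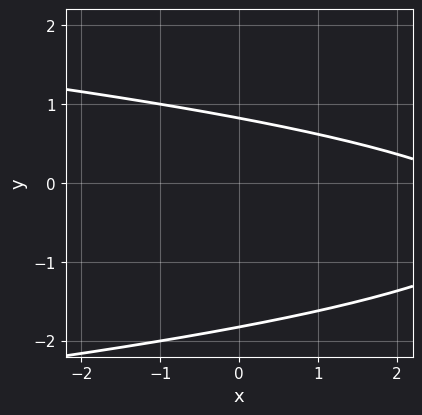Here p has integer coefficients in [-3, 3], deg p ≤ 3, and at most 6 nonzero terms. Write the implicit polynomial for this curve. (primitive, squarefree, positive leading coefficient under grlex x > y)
2*y^2 + x + 2*y - 3

1. The degree is 2 — the shape is more complex than any degree-1 curve.
2. Observable constraints: no x-intercept at any integer in the box.
3. Solving for integer coefficients yields p as stated.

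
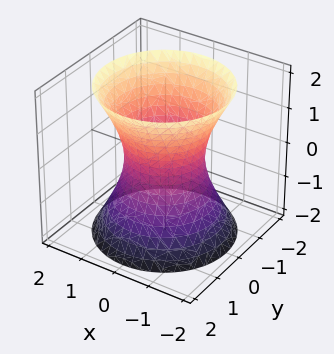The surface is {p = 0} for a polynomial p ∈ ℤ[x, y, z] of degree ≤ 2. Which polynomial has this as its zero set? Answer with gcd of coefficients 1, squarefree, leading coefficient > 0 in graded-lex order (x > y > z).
2*x^2 + 2*y^2 - z^2 - 2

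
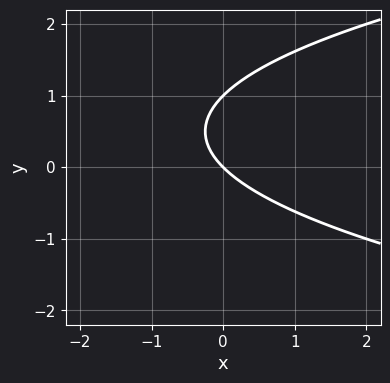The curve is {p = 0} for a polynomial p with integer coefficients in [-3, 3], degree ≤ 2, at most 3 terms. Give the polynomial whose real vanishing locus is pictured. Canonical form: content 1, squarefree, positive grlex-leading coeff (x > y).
The degree is 2 — no degree-1 curve has this shape.
From the axis intercepts and sections: the y-axis gridline crossings are at y ∈ {0, 1}; it meets the x-axis at x = 0 (among the integer gridlines).
Fitting integer coefficients to these (and the overall shape) gives p.

y^2 - x - y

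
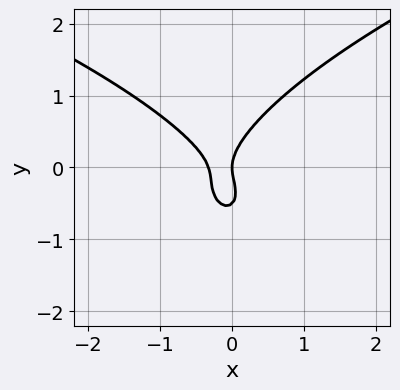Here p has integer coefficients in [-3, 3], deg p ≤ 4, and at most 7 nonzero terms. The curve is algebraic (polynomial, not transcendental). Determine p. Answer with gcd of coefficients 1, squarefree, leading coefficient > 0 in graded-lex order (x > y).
1. Degree: the shape is more complex than any degree-2 curve, so deg p = 3.
2. From the visible intercepts: one y-axis crossing is at y = 0; it crosses the x-axis at the gridline x = 0.
3. Putting this together gives p.

2*y^3 - 3*x^2 - x*y + y^2 - x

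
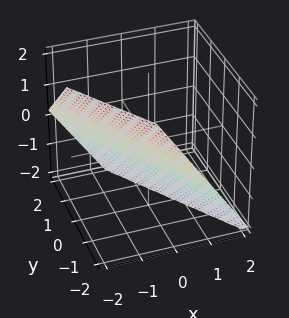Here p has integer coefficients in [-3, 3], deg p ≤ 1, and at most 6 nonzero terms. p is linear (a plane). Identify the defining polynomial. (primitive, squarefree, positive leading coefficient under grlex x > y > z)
(a) Degree: every cross-section is a straight line — this is a plane, so deg p = 1.
(b) Against the integer gridlines: it meets the y-axis at y = -1 (among the integer gridlines); it crosses the z-axis at the gridline z = -1.
(c) Together with the visible shape, these determine p as stated.

3*x + 2*y + 2*z + 2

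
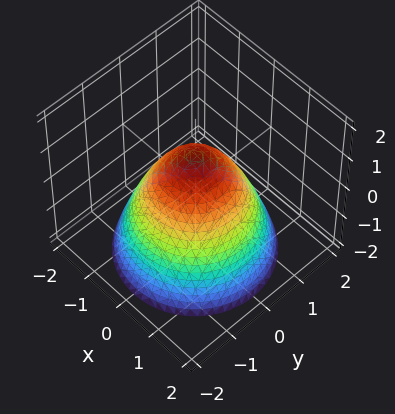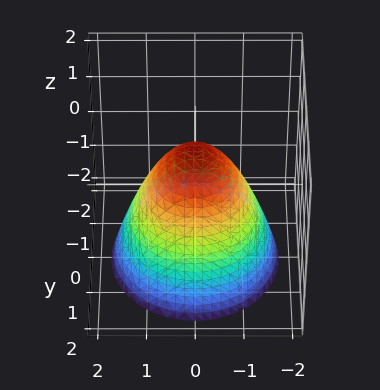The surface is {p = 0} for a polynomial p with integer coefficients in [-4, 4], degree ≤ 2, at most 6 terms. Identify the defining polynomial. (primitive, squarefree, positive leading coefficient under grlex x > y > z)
x^2 + y^2 + z - 1

1. deg p = 2. A generic line meets the surface in up to 2 points.
2. By symmetry, every cross-section ⟂ z is a circle, so x, y appear only via x² + y².
3. From the visible intercepts: a circular section at z = 0 has radius exactly 1; the y-axis gridline crossings are at y ∈ {-1, 1}; the x-axis gridline crossings are at x ∈ {-1, 1}.
4. These observations pin down the coefficients. Check: (0, 0, 1) on the z-axis lies on the surface, and p(0, 0, 1) = 0. ✓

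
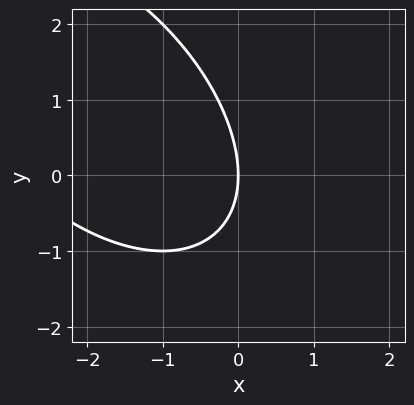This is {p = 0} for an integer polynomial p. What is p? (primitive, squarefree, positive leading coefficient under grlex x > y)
x^2 + x*y + y^2 + 3*x

deg p = 2. No degree-1 curve has this shape.
Against the integer gridlines: one x-axis crossing is at x = 0; it crosses the y-axis at the gridline y = 0.
These observations pin down the coefficients.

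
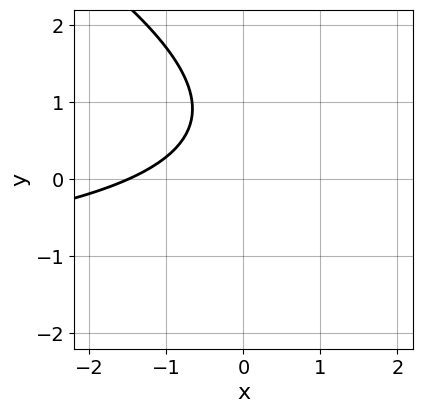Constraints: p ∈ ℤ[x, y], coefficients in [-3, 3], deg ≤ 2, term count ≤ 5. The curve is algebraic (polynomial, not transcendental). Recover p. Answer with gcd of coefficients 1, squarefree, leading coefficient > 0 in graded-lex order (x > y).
x*y + 2*y^2 + 2*x - 3*y + 3

The degree is 2 — the shape is more complex than any degree-1 curve.
Against the integer gridlines: it misses every integer gridline on the y-axis.
Matching integer coefficients to the picture gives p.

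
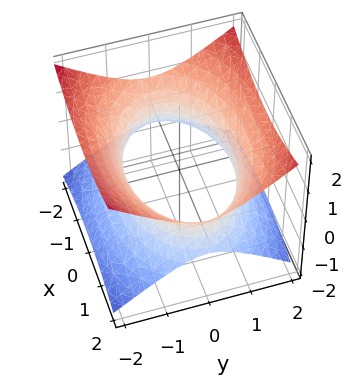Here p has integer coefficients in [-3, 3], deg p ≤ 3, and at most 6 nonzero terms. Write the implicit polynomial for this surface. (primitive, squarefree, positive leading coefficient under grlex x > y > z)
x^2 + 2*y^2 - 3*z^2 - 3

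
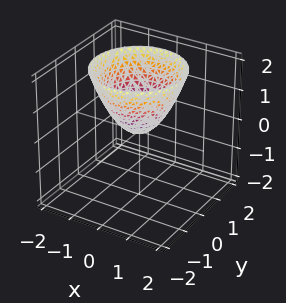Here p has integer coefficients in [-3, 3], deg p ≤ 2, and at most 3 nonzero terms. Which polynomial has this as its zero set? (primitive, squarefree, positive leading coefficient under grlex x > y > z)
x^2 + y^2 - z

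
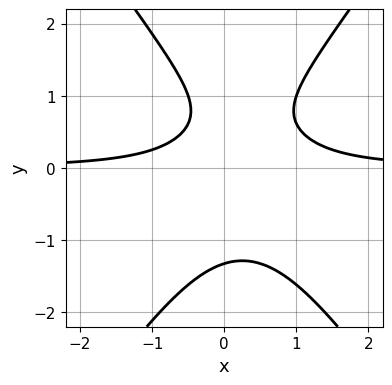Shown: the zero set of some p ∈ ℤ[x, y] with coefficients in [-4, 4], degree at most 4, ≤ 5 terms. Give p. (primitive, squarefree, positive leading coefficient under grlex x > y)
(a) deg p = 3. A generic line meets the curve in up to 3 points.
(b) Observable constraints: the curve avoids every integer x-axis point in the box.
(c) The integer polynomial consistent with all of this is the stated p.

2*x^2*y - y^3 - x*y + y - 1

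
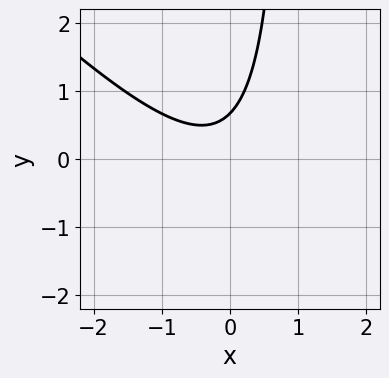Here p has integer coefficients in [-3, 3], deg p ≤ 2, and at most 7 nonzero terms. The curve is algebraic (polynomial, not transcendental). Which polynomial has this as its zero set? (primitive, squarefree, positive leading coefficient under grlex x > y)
(a) deg p = 2. No degree-1 curve has this shape.
(b) From the visible intercepts: it misses every integer gridline on the x-axis.
(c) Matching integer coefficients to the picture gives p.

3*x^2 + 3*x*y + x - 3*y + 2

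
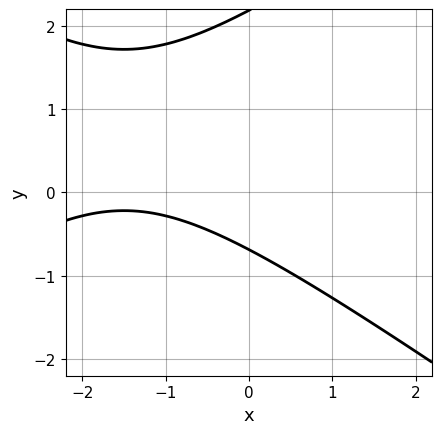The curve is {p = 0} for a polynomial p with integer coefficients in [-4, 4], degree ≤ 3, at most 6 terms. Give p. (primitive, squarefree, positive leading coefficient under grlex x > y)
First, deg p = 2. The shape is more complex than any degree-1 curve.
Then, against the integer gridlines: no x-intercept at any integer in the box.
Finally, together with the visible shape, these determine p as stated.

x^2 - 2*y^2 + 3*x + 3*y + 3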